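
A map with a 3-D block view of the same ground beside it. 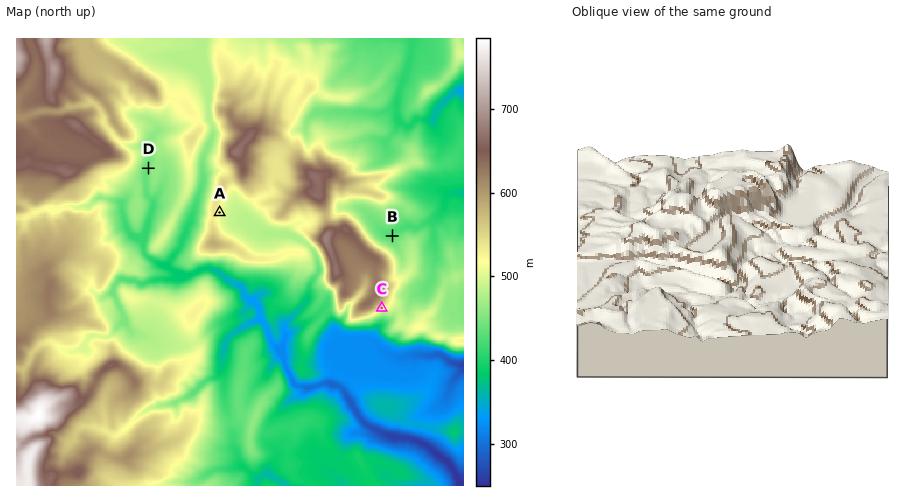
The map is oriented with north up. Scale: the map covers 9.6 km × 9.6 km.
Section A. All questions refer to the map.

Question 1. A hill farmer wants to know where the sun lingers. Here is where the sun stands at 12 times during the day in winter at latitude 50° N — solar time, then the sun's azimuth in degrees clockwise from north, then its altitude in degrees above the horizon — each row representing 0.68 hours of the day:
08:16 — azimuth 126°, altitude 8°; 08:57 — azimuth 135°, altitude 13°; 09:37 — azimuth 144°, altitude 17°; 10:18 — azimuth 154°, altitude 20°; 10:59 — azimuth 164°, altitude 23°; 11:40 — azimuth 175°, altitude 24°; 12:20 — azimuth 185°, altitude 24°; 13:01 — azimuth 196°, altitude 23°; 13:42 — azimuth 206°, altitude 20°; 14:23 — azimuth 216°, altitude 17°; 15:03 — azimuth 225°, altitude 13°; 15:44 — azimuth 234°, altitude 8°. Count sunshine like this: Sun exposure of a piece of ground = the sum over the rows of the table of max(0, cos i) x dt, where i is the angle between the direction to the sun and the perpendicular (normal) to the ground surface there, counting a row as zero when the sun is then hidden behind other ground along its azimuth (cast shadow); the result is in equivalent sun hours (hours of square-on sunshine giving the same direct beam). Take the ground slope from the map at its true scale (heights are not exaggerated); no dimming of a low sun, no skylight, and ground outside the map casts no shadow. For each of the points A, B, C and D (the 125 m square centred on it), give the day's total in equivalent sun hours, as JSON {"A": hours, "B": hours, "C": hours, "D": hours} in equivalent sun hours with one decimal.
{"A": 2.6, "B": 1.5, "C": 4.5, "D": 2.4}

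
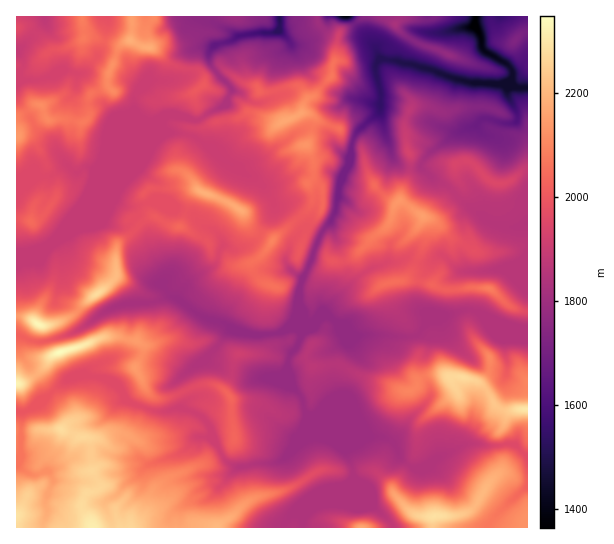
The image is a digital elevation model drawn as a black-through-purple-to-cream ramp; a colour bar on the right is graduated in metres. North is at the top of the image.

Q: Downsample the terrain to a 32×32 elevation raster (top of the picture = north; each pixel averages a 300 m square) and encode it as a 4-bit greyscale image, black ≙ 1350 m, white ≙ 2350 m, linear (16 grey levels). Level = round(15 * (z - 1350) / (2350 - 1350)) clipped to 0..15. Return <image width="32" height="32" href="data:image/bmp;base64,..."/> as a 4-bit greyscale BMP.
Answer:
<image width="32" height="32" href="data:image/bmp;base64,Qk12AgAAAAAAAHYAAAAoAAAAIAAAACAAAAABAAQAAAAAAAACAAATCwAAEwsAABAAAAAAAAAAAAAAABEREQAiIiIAMzMzAERERABVVVUAZmZmAHd3dwCIiIgAmZmZAKqqqgC7u7sAzMzMAN3d3QDu7u4A////AO3e7t3czMyod4iamL3ty7zt3e3dzLu7upd3d4rMzMy73c3t3My6mqqph3eLmZnNy7zN7cu7upiIiJmIiIiIrMu8zd3LuqqZiHd4d3d4iJq6vN3tzLqZmph3d3d3iIiJqrzd3MuqmZqYh3d3eImZq8uqvMupmZmaiId3d4mavM3dyqqqmrmZmYd3d3eaus3du9ypmau5iIh3Z4d4iave3KvN3KqruYeIh3eHd3iZupuqu83cvLqYiHd3d2Z3eIiZiL3Km7uql3Z3dmdnd3d4iHjMu6iIiHd3iIZmd4h3d4iZmqrcl3d3iJmXd4mZiJmaqJmZvMh3d4mqqHiJqqqpmYiImavId3iaqpl5mZmZmYiIiIiauYiJmaupiZqqqpmZiJmIiZmZqZqqqpeKu7upmIiqmIiZqqmruZqneJu8uYiImqmIiZmry6mZqWibupiIiJmZiImau6mZmrloqZiIiZiZmIiImrqYiZq5aIeHiZh4qZmYiImZiJmruXd2h3d2ZrqamIiIiJmbu7qWZodmVVa7u6mIiIiZq8y6hUaGZlVVq6qqmJmZiJqruWU1d2ZlRJmZq6iJmpiamqp1NWVDMyKZmZupiZl4iHiKljQzM0QziZqqu7l3Z3ZmaZUzNFZCNImaurzKdlVVVWeENFVEI1WYmrqsuGZmZTZmVVZlQxNE"/>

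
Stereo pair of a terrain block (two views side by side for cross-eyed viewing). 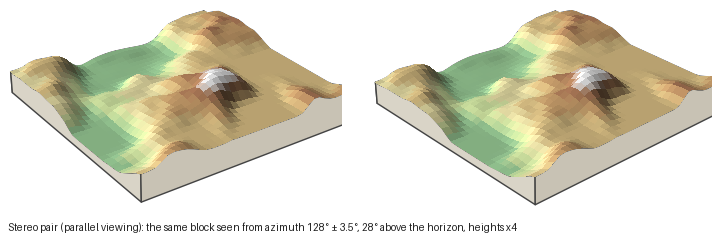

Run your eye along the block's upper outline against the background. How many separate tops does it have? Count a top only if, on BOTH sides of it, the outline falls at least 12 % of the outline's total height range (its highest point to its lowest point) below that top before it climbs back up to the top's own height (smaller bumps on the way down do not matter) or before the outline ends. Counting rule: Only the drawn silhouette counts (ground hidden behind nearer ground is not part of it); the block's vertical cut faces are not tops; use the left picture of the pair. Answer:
2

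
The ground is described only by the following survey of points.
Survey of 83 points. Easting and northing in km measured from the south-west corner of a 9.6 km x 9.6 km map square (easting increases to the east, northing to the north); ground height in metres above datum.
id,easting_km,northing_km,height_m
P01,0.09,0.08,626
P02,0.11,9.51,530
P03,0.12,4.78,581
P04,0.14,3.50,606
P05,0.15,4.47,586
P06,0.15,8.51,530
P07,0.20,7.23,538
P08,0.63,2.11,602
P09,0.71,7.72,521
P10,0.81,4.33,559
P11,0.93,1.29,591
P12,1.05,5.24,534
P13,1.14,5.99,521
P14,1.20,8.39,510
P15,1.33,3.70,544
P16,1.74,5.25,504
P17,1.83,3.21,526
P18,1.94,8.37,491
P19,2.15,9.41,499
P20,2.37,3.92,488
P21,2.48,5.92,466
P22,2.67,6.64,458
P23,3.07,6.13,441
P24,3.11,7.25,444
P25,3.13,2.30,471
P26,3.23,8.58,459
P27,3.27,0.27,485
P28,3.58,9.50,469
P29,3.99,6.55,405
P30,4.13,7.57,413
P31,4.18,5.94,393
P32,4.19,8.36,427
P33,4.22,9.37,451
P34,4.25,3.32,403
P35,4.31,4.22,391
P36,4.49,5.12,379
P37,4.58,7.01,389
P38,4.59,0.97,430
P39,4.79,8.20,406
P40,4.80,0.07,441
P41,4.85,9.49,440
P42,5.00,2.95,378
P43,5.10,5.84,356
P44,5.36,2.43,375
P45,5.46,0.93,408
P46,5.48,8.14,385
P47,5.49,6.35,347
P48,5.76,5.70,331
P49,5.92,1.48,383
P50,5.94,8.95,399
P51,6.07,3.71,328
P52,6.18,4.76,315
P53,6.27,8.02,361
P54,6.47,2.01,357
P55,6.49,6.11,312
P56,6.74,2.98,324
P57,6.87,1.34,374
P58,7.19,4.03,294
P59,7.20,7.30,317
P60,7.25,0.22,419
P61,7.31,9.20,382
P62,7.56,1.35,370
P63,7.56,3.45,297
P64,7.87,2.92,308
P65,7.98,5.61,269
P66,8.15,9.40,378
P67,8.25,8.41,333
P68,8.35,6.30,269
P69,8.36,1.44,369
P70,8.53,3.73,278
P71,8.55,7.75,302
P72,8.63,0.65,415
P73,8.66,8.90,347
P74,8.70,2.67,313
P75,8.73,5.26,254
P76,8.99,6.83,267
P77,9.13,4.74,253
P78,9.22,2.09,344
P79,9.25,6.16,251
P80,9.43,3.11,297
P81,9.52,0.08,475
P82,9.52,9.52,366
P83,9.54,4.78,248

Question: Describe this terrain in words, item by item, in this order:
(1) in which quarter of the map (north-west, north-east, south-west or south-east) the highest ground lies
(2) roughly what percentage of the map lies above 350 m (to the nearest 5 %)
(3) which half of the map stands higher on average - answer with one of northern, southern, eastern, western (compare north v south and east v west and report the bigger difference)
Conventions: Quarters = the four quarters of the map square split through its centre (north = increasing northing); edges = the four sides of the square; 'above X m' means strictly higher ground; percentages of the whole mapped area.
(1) Look to the south-west quarter for the highest ground.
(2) Roughly 70 % of the ground is higher than 350 m.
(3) Taken as a whole, the western half is higher than the eastern.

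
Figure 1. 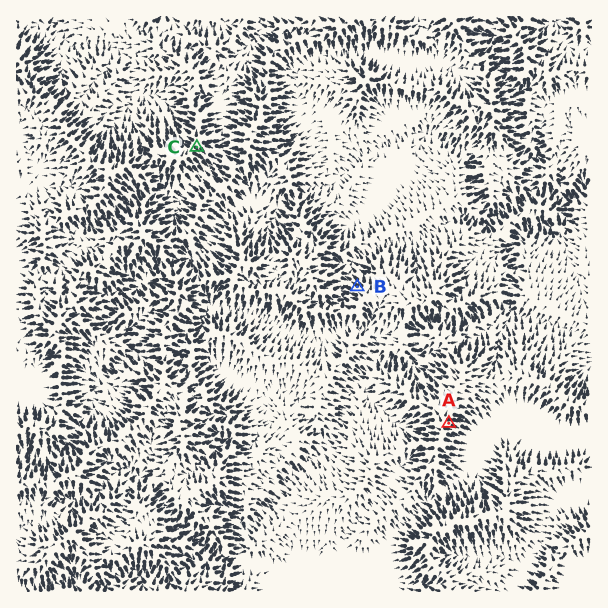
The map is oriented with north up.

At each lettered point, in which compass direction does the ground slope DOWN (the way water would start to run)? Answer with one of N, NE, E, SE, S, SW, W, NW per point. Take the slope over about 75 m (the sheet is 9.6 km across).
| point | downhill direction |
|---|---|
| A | E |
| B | NW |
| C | SE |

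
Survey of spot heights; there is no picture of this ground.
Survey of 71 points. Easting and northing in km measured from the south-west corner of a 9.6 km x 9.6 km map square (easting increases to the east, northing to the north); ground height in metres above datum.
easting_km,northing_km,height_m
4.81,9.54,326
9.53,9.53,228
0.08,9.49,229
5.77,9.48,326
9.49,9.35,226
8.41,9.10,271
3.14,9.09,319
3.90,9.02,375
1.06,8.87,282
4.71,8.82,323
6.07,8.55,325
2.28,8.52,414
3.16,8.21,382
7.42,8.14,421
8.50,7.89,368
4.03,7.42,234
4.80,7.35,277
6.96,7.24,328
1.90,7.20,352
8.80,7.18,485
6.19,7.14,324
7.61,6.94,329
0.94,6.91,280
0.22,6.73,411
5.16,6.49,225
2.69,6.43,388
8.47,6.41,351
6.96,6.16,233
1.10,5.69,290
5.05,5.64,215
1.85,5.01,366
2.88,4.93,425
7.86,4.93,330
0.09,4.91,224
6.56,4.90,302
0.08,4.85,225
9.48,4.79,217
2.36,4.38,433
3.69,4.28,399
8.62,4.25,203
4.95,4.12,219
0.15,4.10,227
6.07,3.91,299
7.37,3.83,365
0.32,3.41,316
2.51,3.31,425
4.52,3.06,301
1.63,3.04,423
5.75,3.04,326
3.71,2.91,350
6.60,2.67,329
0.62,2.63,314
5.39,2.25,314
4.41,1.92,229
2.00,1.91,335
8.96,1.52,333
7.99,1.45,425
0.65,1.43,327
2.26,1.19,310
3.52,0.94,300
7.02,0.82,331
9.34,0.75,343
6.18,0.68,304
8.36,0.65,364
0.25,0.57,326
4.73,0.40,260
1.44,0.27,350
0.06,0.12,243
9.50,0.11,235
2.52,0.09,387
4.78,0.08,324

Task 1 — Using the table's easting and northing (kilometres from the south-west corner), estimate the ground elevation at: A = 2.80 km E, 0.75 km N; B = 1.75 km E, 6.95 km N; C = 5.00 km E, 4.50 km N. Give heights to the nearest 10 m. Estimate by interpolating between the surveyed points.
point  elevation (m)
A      330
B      330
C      200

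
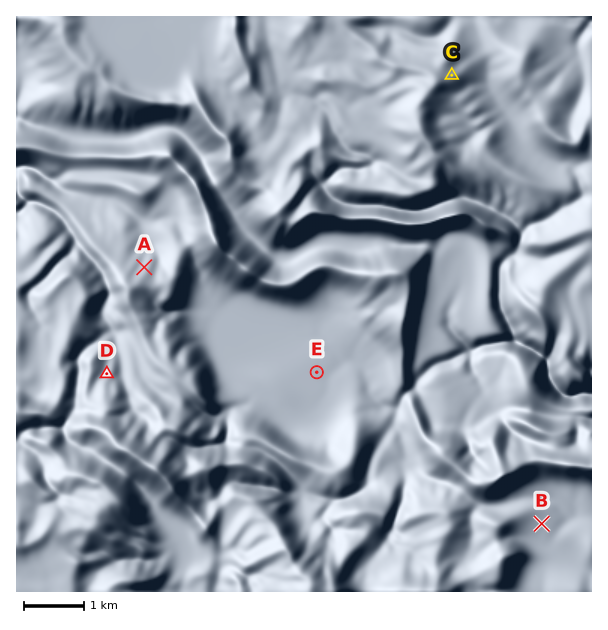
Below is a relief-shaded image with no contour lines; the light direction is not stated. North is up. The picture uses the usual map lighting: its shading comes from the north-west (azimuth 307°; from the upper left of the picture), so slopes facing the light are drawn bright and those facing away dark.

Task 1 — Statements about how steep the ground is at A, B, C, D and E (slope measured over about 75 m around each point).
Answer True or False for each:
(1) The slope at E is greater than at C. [False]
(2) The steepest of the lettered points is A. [True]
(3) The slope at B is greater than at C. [False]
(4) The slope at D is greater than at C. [False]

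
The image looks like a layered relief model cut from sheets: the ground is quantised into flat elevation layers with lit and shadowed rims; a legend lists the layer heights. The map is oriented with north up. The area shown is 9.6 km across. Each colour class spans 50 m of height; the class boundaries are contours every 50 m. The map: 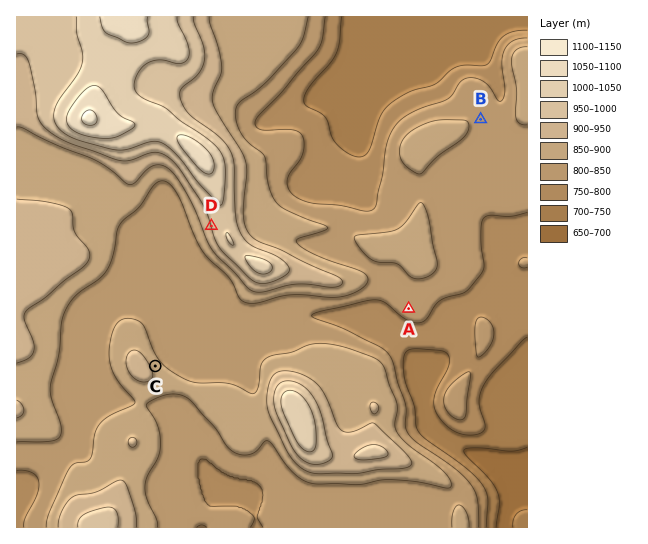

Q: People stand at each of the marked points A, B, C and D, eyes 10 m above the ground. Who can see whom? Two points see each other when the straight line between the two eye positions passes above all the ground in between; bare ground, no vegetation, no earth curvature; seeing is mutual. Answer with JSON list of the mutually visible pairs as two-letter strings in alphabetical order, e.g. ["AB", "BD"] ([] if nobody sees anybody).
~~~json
["AC", "CD"]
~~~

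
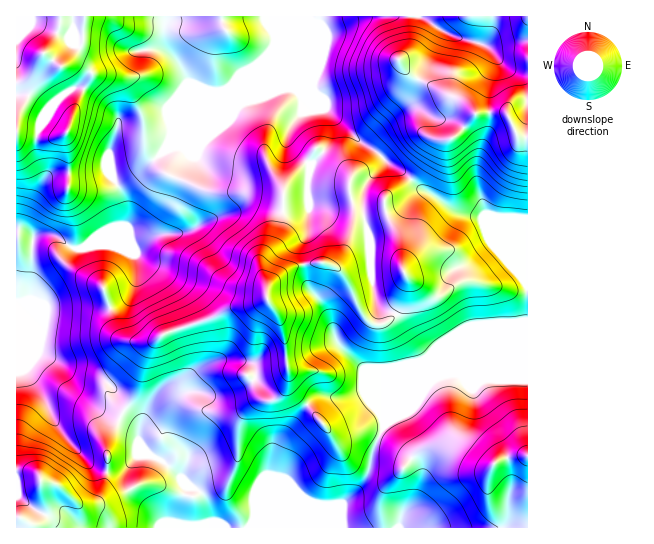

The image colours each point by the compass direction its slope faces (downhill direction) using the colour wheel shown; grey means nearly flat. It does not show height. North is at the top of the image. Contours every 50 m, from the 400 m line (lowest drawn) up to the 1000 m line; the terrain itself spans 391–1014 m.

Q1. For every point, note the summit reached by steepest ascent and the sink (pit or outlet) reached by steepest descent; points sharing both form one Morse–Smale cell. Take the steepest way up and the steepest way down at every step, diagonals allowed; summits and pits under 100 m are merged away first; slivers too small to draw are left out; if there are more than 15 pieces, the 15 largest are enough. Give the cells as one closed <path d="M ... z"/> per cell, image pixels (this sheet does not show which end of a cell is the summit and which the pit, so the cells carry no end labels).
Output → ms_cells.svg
<path d="M327 111l4 14-2 13-6 15-14 14 0 40-14 2-17 0-29-9-16 11-27 10-16 10-8 2-25 2-30 10-12 0 20 10 1 26-5 13-9 9-12 5-65 0-15-7-14 1 21 49 20 14 12 24 22 16 42 19 4 5 2 13 5 8 6 6 13 5 28 27 6 1 6 6 6 20 1 13 39 0 2-2 18-45 6-26 5-13 23-32 16-14 27 1 17-5 17 21 5 12 12-8 36-37 6-4 89 1 0-92-33-39-11-27-27-7-24-17-14-7-14-15-16-9-14-13-14-8z"/><path d="M527 16l-257 0-1 11 6 8 0 8-4 8-16 16-13 6-80 80-39 33-2 5 6 18 0 10-5 9-24 9-19 12-9-2-17-12-15 0-4 2-8-5-10-1 0 70 14 0 15 7 65 0 12-5 9-9 5-13-1-26-20-10 12 0 30-10 25-2 8-2 16-10 27-10 16-11 29 9 17 0 14-2 0-40 14-14 6-15 2-13-5-16 35 34 14 8 14 13 16 9 14 15 14 7 24 17 25 5 13 29 32 38z"/><path d="M269 16l-252 0-1 214 10 2 8 5 4-2 15 0 17 12 9 2 19-12 24-9 5-9 0-10-6-18 2-5 39-33 80-80 13-6 16-16 4-8 0-8-6-8z"/><path d="M458 375l-15 0-10 5-36 37-14 10-10 22-4 21-5 12-19 21-60 24 242 1 1-150-66-1z"/><path d="M17 303l-1 224 170 1-7-5 0-8 8-26 2-3-26-25-13-5-6-6-5-8-2-13-4-5-42-19-22-16-12-24-20-14z"/><path d="M363 392l-17 5-27-1-16 14-26 37-8 34-19 47 35 0 8-3 48-20 20-19 7-12 5-25 11-23-4-13z"/><path d="M190 487l-3 2-4 12-4 22 8 5 22 0 0-13-4-14-8-12z"/>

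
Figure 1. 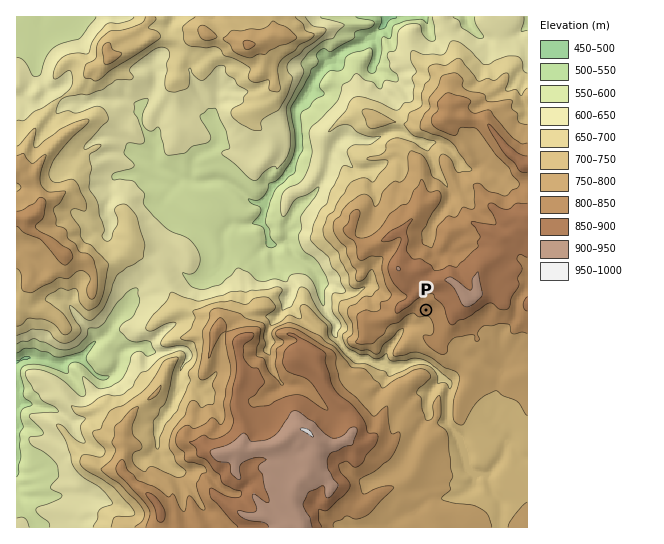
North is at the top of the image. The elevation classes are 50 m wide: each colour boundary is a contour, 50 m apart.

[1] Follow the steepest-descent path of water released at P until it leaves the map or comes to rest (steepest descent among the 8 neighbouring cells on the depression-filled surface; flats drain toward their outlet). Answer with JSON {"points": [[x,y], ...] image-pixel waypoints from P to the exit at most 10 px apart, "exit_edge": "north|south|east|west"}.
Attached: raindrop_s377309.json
{"points": [[426, 310], [425, 321], [414, 325], [403, 330], [394, 341], [387, 351], [383, 362], [373, 362], [362, 358], [351, 353], [341, 345], [335, 334], [335, 323], [327, 313], [323, 302], [321, 291], [319, 281], [314, 270], [305, 262], [294, 253], [287, 243], [277, 245], [269, 238], [266, 227], [262, 217], [265, 206], [267, 195], [275, 185], [285, 175], [291, 165], [297, 154], [298, 143], [298, 133], [297, 122], [295, 111], [302, 101], [311, 90], [314, 79], [322, 69], [333, 58], [343, 50], [354, 46], [365, 41], [375, 33], [383, 22], [383, 17]], "exit_edge": "north"}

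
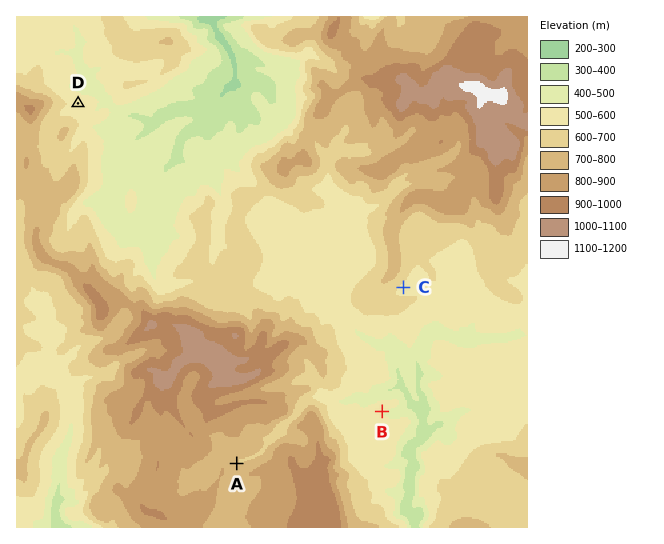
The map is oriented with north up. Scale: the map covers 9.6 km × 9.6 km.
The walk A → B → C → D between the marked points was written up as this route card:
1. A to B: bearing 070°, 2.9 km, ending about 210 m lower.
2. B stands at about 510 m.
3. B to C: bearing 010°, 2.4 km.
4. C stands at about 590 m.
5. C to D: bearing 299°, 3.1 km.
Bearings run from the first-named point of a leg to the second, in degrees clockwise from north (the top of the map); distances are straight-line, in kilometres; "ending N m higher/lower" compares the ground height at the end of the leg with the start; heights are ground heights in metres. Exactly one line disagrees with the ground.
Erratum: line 5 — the distance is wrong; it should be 7.0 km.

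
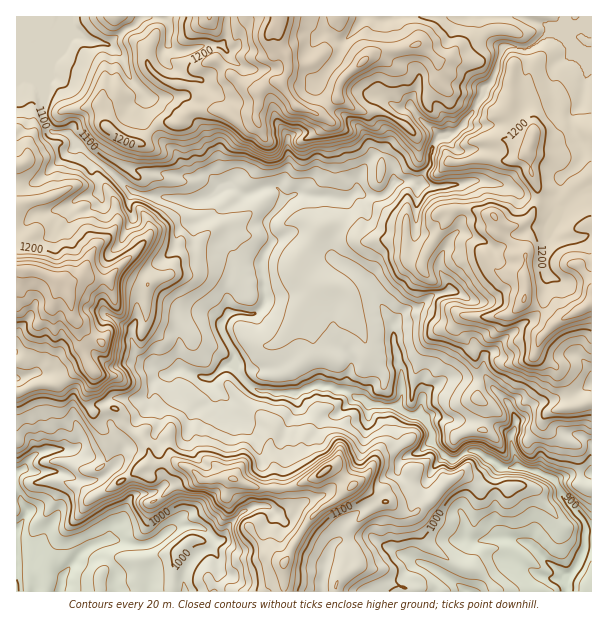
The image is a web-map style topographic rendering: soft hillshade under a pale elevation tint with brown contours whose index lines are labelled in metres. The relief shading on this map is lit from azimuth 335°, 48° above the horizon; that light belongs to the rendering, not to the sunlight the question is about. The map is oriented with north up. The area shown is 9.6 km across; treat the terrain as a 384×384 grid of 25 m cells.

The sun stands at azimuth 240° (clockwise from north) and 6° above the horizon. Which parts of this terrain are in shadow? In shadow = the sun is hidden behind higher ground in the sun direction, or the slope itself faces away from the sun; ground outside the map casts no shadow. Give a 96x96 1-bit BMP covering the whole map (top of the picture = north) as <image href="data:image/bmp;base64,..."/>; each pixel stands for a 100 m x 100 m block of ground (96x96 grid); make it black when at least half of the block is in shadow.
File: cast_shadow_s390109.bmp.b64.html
<image width="96" height="96" href="data:image/bmp;base64,Qk2+BAAAAAAAAD4AAAAoAAAAYAAAAGAAAAABAAEAAAAAAIAEAAATCwAAEwsAAAIAAAAAAAAA////AAAAAAACAAAAAAdjAAHAAHADAAAQAAfgAAPA4fADAAAAAAfgAA+Bw/AAAAAAAAfwAb4DgEAAAAAAAAfwP/gHgcAAAAAAAAf4P+AHA4wAAAAAAAP4f8AABwQAAAAAAAP4f4GADgYAAAAAgAH4fgEAAAYAAAADgAD8eAAAAAYAAAADAAB4IAAAAA8AAAAAAAA4AAAAAA8AAAAAAGAAAAQAAB7AAAAADGAAAAOAAD7AAAAAAAAAAYOAAHyAAAAAAAAAA8GAAPiAAAAAAAAAA8CAAPAAAAAAAIAAc9AAAeAAAAAAA/wAf5gDP+EAAAABB/wB/5iP/+EAAAAHB/wD/53f/4AAAAAPN/4D///f+AAAAAA///4D////sAAAAAA///4D//8/cgFgAAM///4D//4gYANgAAI8f5wD/74A4A8AAAA4DwAH//4B8AAAAAA4AAgH//4B8AAAABE8AAAA//wAMAAAADg+AAQA//wAcAAAAHweACYG//wA4AAAAPwAAP8P+7gB4AAAADwAA/8/wTAD4AAAAwQAB/8/g7AHgAAAAB4DDwAYA4AHAAEAAH8HDgAAA4ACAAAAA/8AHAAAA4AAAAAAB/+AAAAAA4AAAAIAD//AAAAAAwAEADwADf/AEAAABwAEAfgAAf/gMAAABwAAAeAAAf/gcAAABgAAAOAAAf/g8AAABgAAAAAAD//w4AAABgAAAAAAD//44AAABgAAAAAAP//44wAABAAAAAAAP//4AAAAAAAIAAAAP3/4AAAAAAB8AAAAfn/8AIAAAAD4BwAAfv/8AMAAAADgBwAAIP+YAMAAAAAAB4AAAP8AAMAAAAMAB8AABP+QAIAAAAcAB8AGTn+4AIAAAA8AB8D/zz/cAIAAAA4AB4D/75/+AAAAAAYAB4P/58/8AAAAAAABB4M/w+f8AAAAAAACB4AHw+P8AAAAAAAAA8AAB/P+AEAAAGAAA8AAD/v/AEAAAGAAAwAAD3v/gAAAAGAAAAAAB3v/gAAAAGAA8AAABn//wAAAAGAB+AAABH//wAAAAHAF+AAADP//4AAAAHH5/AAABP//8AAAAHPx+AAAHf//4AAAAHDjAAAAffAAAAAABgAAAYAA/8AAAAAABgAAA4AN/4AAAAAABgAAA4Af/wAAAAAAAAgAA4A//ABgAAgAABzAAgA/wAHgABwAABzgA4A/4APAABwAAB2AA4A/4AeAADwAAB8AA8AfwHAAAH4AwB8AA8DfwPAAAHwDwD8AA+D8AeAAAHgHwPxgA/AYAOAAAHAfg/IgAfgYAAAAAGD+Z+YQAEgYAAAAAGHx/sA4AAAQAAAAAAPj+AA8AAAAABgAAAfj8AB+AAAAAHAAAAfD8AD+AAAAAHAAAAeA4AA/AAAAAGDADAOAAABjAAAAAWHAHAMAAAADgAAAAUGAMAOAAAADgAAAAYOAcAeAAAAD3AAAAwGAcAfAAAcD/AAAAADAAAfIHA8D4AAAAADAAAeAAA+AAAAAAADAIAeAAA/AAwAAAAHAYAeBAB/AHwAAAAAAcAeBgD/gPAA="/>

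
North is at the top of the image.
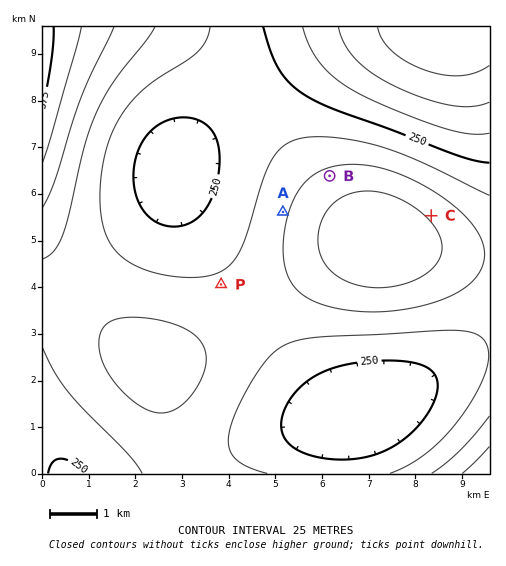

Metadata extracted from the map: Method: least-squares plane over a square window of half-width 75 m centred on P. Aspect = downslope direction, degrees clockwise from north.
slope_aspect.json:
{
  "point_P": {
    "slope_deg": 1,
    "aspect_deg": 344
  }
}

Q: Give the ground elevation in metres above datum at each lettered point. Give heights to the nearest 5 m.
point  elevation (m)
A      295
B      305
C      320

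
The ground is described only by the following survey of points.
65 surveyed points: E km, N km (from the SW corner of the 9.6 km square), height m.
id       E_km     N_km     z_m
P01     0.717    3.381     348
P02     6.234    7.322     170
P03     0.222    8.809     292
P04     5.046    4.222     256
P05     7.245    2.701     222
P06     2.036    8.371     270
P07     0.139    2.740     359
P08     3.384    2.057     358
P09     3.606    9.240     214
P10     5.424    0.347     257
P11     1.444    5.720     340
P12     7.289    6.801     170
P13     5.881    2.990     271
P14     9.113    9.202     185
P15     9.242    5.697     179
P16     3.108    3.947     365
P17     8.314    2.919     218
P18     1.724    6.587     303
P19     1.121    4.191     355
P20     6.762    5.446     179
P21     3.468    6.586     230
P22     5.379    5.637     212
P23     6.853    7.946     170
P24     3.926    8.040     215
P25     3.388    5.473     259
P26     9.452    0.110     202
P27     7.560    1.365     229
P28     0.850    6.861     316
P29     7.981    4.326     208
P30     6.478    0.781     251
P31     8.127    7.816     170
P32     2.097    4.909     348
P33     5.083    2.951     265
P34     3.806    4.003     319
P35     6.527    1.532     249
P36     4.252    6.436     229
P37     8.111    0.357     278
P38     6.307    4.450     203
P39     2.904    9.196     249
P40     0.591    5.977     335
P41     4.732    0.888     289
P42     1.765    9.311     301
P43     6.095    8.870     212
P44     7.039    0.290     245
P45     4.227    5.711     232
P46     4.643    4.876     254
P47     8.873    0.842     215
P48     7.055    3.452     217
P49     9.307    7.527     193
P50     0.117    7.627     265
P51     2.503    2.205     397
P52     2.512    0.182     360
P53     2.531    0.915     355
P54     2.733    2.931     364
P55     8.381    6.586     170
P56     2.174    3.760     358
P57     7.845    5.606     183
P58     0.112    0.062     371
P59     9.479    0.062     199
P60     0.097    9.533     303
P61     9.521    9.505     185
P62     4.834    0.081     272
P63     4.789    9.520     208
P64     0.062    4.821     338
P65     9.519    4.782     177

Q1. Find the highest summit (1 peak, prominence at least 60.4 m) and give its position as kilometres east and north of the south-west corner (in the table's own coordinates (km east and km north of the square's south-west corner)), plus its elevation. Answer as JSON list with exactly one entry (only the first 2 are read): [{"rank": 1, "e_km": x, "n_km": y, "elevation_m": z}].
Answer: [{"rank": 1, "e_km": 2.59, "n_km": 2.34, "elevation_m": 405}]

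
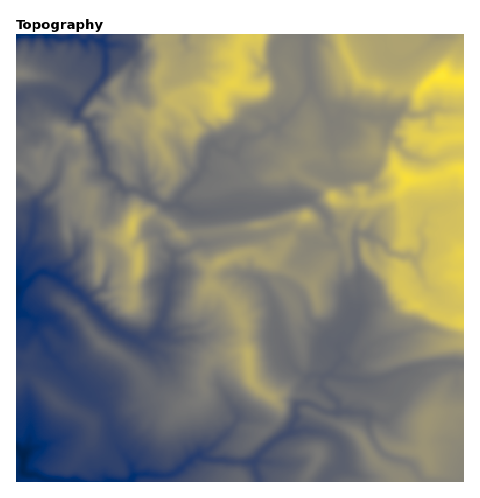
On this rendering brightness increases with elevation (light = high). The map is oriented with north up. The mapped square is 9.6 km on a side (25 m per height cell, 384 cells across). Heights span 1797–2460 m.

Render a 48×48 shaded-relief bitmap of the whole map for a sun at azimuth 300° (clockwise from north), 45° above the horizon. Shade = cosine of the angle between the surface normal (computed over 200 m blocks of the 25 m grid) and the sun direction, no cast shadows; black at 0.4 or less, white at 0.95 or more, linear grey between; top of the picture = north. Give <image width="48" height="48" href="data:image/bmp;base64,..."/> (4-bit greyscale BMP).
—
<image width="48" height="48" href="data:image/bmp;base64,Qk32BAAAAAAAAHYAAAAoAAAAMAAAADAAAAABAAQAAAAAAIAEAAATCwAAEwsAABAAAAAAAAAAAAAAABEREQAiIiIAMzMzAERERABVVVUAZmZmAHd3dwCIiIgAmZmZAKqqqgC7u7sAzMzMAN3d3QDu7u4A////AJh3ZmhmdnmHnMu7unerq7dIqqmaqYh3iKqpmGd3dnmIaMy7qXmqqspFirqZmJmHd6u6qph4iImYZGq6mFaqmat0erqXiZmHeIqqqqh3iImYdUaaqGFbu7uWerqZqZmHd2iZmql3iZiYZlVYu6YUq7uomqmaqqmHiHiZiZl3iZmZdmVVe7pyKKqZq5mqu7mHeIiZiJl3mZmah2ZmWKqWA5iZqpmqvLqHiHipiIiIqpmaqHdmZ5mHEZl4mpmprMuYiHiqiIiZq6maqphlaId2EGmXiYiZm8ypiWipiImZq7qZqql1eYiHQld5mZmZmry5iXiZiImZmqmZq7l2iZdmdmeZmZmZmau6iIiYiJmZmqmJq7p3mqY2iHd5mZh3eJqrqZmImZmIiZiJu7uYm6QleXZ3maqYZWZ4iJmImqqIiHiau8y6q6MViYZ4iqqqqXZURKqJmaupd3mru8zLu5QmiYV4iqmaq7qYdpqpmruneIeKu7u7u4M3mXVoiaqZmru6mJmqmrp2h1M4qZmaqoM2mXVWeKuph4iIiJmZqpdphTEGu4eJqnM2qXZDWJu7llZ3iamZmoWJmEAEzbh4qXVHqYhiN5q8qGaImbqrqHqru3ITrdp4mXVYmZmDNom8qpiJmbuqqKmMy3Elne2XiHZ4mJljRom8uYiZmZq5m7t4zHAEnO63d3eIiZl0NImryXmZmZiJmr22vaACas22RmdneJqWVGmruXmqmZmIec3HjMMCarzKZVeGVpqodom8uJu6qYmZlq7ZirQEWLu8ypiZdXmph6urqYq6qnmZp2vaqXU2dmiau7qrlmiJmKucyFiqqmmruFm7yyFpmXiZmZmaqGZ5p2q7ynipmWe8y4ia7nBJl5qru8uYmnRYqHeLyniZmVesy5l4z8Q2eImqqrzM3cZIh3d6uoiZmUabu6lmrthUeZiIiJmavMq4d3dnmXeJmUN8yql1jLioNpiHd4h3eJvdmJmqh2d3iJc425mGaJmqQXqYiIh2Zni8rMq9yGZnd6lkrIZ4qWeacjipmZmYd4iJqrzdy4iId4mFjJRJuXipdCWZmZqqmHiImZnPyZq7qqqXe6VJyompZESKmZmaqYiImZie14qqu7upeIVauomoZkJpmaqZqZiImqqcyZmGeIq7mGJ6qIqnaFAXiJqpmph4mrua3JiYd4isu3KMqIqnaIIBNoiJqph4maua7biqmaqrp4msyYq4aIdBAWd3mql3maqZ38q7qqqph82by6vKiIiGACZ3eamIiJiIncmrqrqYh4/qu6vcmImoQAAVd5mYd3dmWaVIiJmIiGjvuazMupq6ZEMAZ3mqh2ZVeMhGdkVniIWv16zKm7u7p2gwSHirmYh2it2GeFVWeIdd+77ZeavMuVVUeHm7upiIms7qiYd4iIhp7c77eJq7umIliHm7uYeImaztl5iJmIl5zN7siJq7qWQDiIrMuXeIiJrNuaqauomJut7biJvMuXQBiIrMuXeIiIiru7uqu6qqqb7ad6q8y4UAeIrNuHiIiIeKvA=="/>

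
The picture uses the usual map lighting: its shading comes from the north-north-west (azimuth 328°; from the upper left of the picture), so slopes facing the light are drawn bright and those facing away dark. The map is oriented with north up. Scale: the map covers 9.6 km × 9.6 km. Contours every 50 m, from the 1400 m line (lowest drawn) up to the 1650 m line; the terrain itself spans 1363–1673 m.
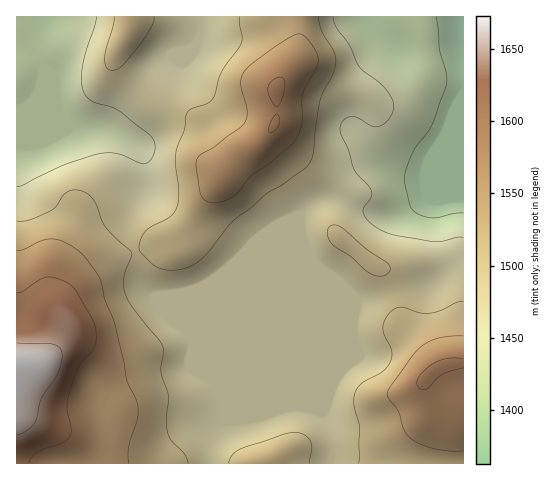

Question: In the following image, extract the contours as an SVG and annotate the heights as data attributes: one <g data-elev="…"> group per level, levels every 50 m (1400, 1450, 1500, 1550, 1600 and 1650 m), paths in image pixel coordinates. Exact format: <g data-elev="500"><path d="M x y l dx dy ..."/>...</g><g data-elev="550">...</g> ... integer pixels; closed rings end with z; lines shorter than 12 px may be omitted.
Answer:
<g data-elev="1400"><path d="M463 213l-9 0-20 5-8-1-8-3-7-7-6-24 0-10 6-16 5-10 16-22 14-41 0-11-7-24-3-32"/></g><g data-elev="1450"><path d="M463 237l-5 0-23 5-39-7-19-7-12-12-2-7 8-12 1-5-3-6-11-11-4-6-6-19-7-17 0-8 5-7 7-2 6 2 13 8 9 0 5-4 5-6 2-6 1-6-3-8-6-8-27-22-9-21-13-19-3-9"/><path d="M97 17l-14 47-2 16 2 11 8 10 26 8 32 25 6 10-2 12-5 6-4 2-27-10-9-1-10 1-34 11-42 20-5 1"/></g><g data-elev="1500"><path d="M188 463l-3-9-13-13-5-10-1-12 3-22-8-25 3-19-2-7-30-39-7-15-1-15 8-21-1-5-24-22-5-7-8-22-6-6-7-3-7-1-7 2-5 4-6 11-9 6-18 7-12 1"/><path d="M310 463l2-15-2-7-6-7-10-2-10 2-43 15-9 6-3 8"/><path d="M463 301l-5 1-17 8-11 3-10 0-15-5-7-1-6 3-6 7-2 6-1 6 9 21-1 11-8 10-22 13-5 6-2 6 0 10 6 21-1 36"/><path d="M375 276l7 0 6-2 2-5-2-5-21-15-25-21-7-3-5 2-2 3-1 5 5 9 19 13 16 14z"/><path d="M115 17l-10 42 1 8 6 3 10-4 16-19 13-20 3-10"/><path d="M239 17l0 7 3 12 0 6-21 31-7 24-6 6-18 6-4 6-1 14-7 17-2 9 3 38-3 16-7 8-22 12-7 12-1 7 2 4 11 12 9 5 10 1 9 0 9-3 8-5 11-10 26-32 18-13 14-13 18-11 21-14 4-6 4-11 3-25 4-28 13-25 3-12-2-10-13-23-2-12"/></g><g data-elev="1550"><path d="M129 463l0-16 8-27 1-14-2-8-9-17-12-56-10-25-6-23-18-24-11-8-10-5-14-1-22 10-7 1"/><path d="M463 336l-24 2-9 3-9 5-8 9-22 30-4 10 2 4 9 12 6 20 8 8 11 6 12 4 16 2 12 0"/><path d="M209 202l12 0 14-7 15-19 21-14 20-17 6-8 5-15 1-28 3-9 10-16 2-8-1-6-3-7-12-13-7 0-16 9-28 20-8 10-2 10 6 26-2 12-5 5-24 19-16 9-4 6 4 32 3 6z"/></g><g data-elev="1600"><path d="M29 463l2-5 7-6 25-9 7-6 1-9-4-21 1-10 10-30 17-20 1-14-3-13-16-27-4-6-7-5-12-4-8-1-8 4-16 11-5 1"/><path d="M463 359l-15-1-14 5-14 12-3 6 0 4 3 4 6 0 16-14 21-7"/><path d="M269 132l5-1 5-6 0-7-2-4-7 10z"/><path d="M276 106l3-1 5-14 1-9-4-5-8 3-5 8 2 9z"/></g><g data-elev="1650"><path d="M17 435l10-4 8-8 6-24 16-24 5-19-1-7-7-5-37-1"/></g>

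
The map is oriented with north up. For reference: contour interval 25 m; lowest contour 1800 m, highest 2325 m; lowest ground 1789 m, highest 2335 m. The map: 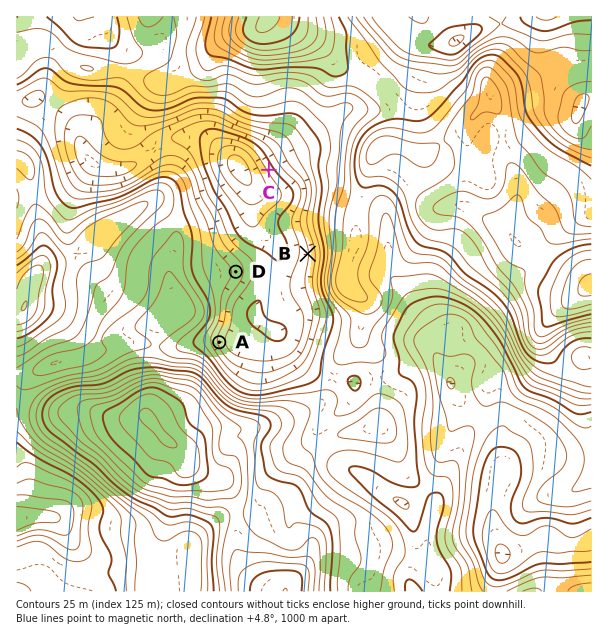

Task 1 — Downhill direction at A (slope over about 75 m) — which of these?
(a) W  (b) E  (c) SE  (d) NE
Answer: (b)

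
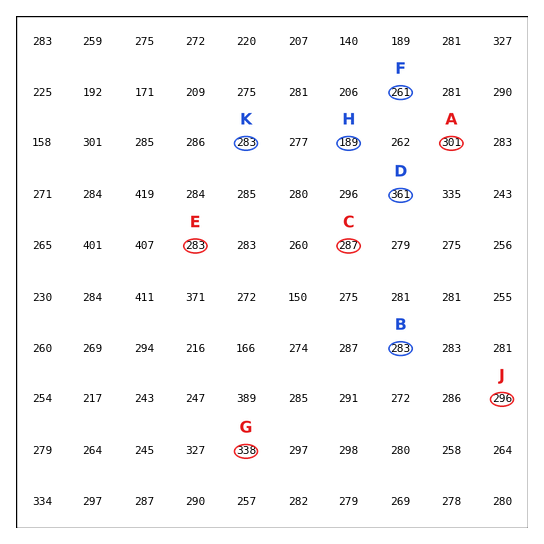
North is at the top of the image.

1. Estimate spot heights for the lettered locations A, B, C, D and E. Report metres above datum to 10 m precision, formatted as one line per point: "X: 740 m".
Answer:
A: 300 m
B: 280 m
C: 290 m
D: 360 m
E: 280 m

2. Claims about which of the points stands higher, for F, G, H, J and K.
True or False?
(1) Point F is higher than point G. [False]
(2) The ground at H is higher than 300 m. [False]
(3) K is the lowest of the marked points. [False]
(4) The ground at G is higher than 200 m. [True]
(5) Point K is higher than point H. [True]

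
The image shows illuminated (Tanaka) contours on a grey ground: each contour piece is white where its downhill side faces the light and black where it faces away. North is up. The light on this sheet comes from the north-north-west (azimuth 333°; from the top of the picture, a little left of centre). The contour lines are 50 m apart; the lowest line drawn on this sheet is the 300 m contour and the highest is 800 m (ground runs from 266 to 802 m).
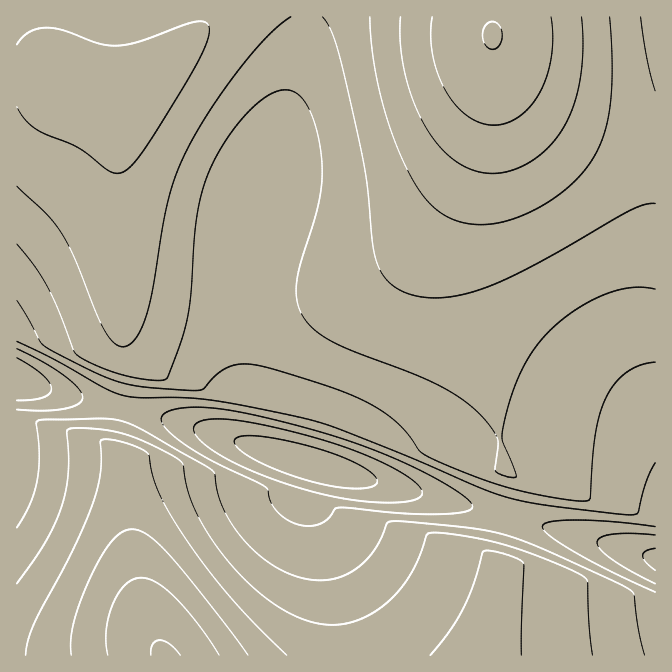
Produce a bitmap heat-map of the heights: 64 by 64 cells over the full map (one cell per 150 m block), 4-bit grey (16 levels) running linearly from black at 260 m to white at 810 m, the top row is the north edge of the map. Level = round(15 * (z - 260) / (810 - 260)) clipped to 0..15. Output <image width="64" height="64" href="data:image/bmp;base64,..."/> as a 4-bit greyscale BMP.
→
<image width="64" height="64" href="data:image/bmp;base64,Qk12CAAAAAAAAHYAAAAoAAAAQAAAAEAAAAABAAQAAAAAAAAIAAATCwAAEwsAABAAAAAAAAAAAAAAABEREQAiIiIAMzMzAERERABVVVUAZmZmAHd3dwCIiIgAmZmZAKqqqgC7u7sAzMzMAN3d3QDu7u4A////AIiJmaqrvMzMzLuqmZiIh3d3d3eIiIiIiIiIh3d3ZmZViImZqqu8zMzLu6qZiId3d3d3d3iIiIiIiIiHd3dmZVWIiZmqq7vMzLu6qZiId3d3d3d3d4iIiIiIiId3d2ZlVXiImaqru8zLu6qZiId3d2Znd3d3eIiIiIiIh3d2ZmVVeIiZmqu7u7u6qZiId3ZmZmZmd3d3iIiIiIiHd3ZmZVV3iImaq7u7u7qpmId3ZmZmZmZnd3eIiIiIiId3dmZlVXeIiZqqu7u7qpmId2ZmZmZmZmZ3d3iIiIiIh3d2ZmVUd3iJmaqru6qpmId2ZmVVVVVmZmd3eIiIiIiHd3ZlVDJnd4iZqqqqqpmId2ZlVVVVVVZmZ3d3iIiIiId3ZUQyIWZ3iJmaqqqpmId2ZlVVVVVVVWZmd3eIiIiIdmVEMyIRZnd4iZmqqpmYh3ZlVVRERFVVVmZ3d4iIh3ZlRDMyIRFmZ3iJmZqpmYh3ZlVURERERFVWZmd3d3dmVURDMyIiIlZnd4iZmZmYh3ZlVUREREREVVVmZmZmVVVERDMzMzMzVmZ3iJmZmYiHdmVURERERERFVVVVVVREREREREREREVVZneIiZmZiHdmVVREREREREREQzRERERERFVVVVVVVVVmZ3iImZiId2ZVRERERDMzIiIiMzNERFVVZmZmZmVVVVZneIiIiId2ZVVEREMyIhEREiIjNERVZnd3d3dmZVVVVmd4iIiIh3ZlVUQzIhERERESIjNEVmd4iId3d2ZmVVVWZ3iIiIiHdmVUMyERAAABESIzRFZ3iIiIh3d3ZmZVRVZneIiIiIdmVDIhEQAAABEiM0VWd3iIiIiHd3dmZlVFVmd4iIiHdlQzIhEQABERIjNFZnd3iIiIiId3d2ZmZUVWZ3iIh3ZVQyIhEREREiM0VWZmd3eIiIiIh3d3ZmZlVVZnd3dmVUQzIiERIiMzRVVmZmd3d4iIiIiHd3dmZmZVVVVVVVVUQzMiIiMzRFVVZmZmd3d4iIiIiId3d2ZmZkREREVVVUREQzNERFVVVmZmZnd3d4iIiIiIh3d3dmZmMzMzREVVVVVVVVVmZmZmZmZnd3d4iIiIiIiHd3d2ZmYiIjNEVWZmZmZmZmZmZmZmd3d3eIiIiIiIiId3d3dmZhIjNFVmd4iId3dmZmZmZ3d3d3iIiIiIiIiIh3d3d3ZmIjNFZ3iJmYiHd3ZmZnd3d3d4iIiIiIiIiIiId3d3d2YjRWZ4mZmZiId3d3d3d3d3iIiIiIiIiIiIiIh3d3d3d0VWeImZmZmIh3d3d3d3d4iIiIiIiIiIiIiIiId3d3d3Vnd4iZmZmZiId3d3d3eIiIiIiJmZmZmIiIiIiHd3d3dmd4iZmZmZmIh3d3d3eIiIiImZmZmZmZmIiIiIh3d3d2d3iJmZqpmYiId3d3eIiIiJmZmZmZmZmZiIiIiId3d3Z3iImZqqmZmIh3d3d4iIiJmZmZmZmZmZmZiIiIiIh3d3eImZqqqpmYiHd3d3iIiImZmZmZmZmZmZmYiIiIiIiHeIiZmqqqmZiId3d3eIiImZmZmZmZmZmZmZmYiIiIiId4iJmaqqqZmIh3d3d4iIiZmZmZmaqqmZmZmZmIiIiIh4iJmaqqqpmYiHd3d3iIiJmZmZmqqqqqqZmZmZmIiIiIiJmZqqqqmZiId3d3eIiImZmZmqqqqqqqqpmZmZmYiIiImZqqqqqpmIh3d3d3iIiJmZmqqqqqqqqqqpmZmZmZmImZmqqqqqmYiHd3d3eIiImZmaqqqqqqqqqqqZmZmZmYmZmqqqqqqZiId3d3d3iIiZmZqqqqqqqqqqqqqZmZmZmZmaqqqqqpmYh3d3d3eIiJmZqqqqq7u7u7qqqqqZmZmZmaqqqqqqmZiHd3d3d4iImZmqqqu7u7u7u7qqqqmZmZmaqqqqqqqpmIh3d3d3eIiZmaqqu7u7u7u7u6qqqpmZmaqqqqqqqqmYiHd3d3d4iImZqqq7u7u8u7u7uqqqqpmaqqqqu7uqqZmId3d3d3iIiZmqq7u7zMzMy7u7uqqqqaqqqqu7u6qqmYh3d3d3eIiJmaqru7zMzMzMy7u6qqqqqqqqu7u7uqqZiId3d3d4iJmaqru7zMzMzMzMu7uqqqqqqqu7u7u6qpmYiHd3d3iImZqqu7zMzd3dzMzLu7qqqqq7u7u7u7uqqZiId3d3eIiZmqq7zMzd3d3dzMy7uqqqq7u7u7u7u7qqmYiHd3eIiJmaq7vMzd3d3d3czLu6qqq7u7u7u7u7uqqZmIh3d4iImaqrvMzd3d3d3d3My7uqqru7u7u7u7u7qqmYiIiIiIiZqqu8zN3e7u7d3czLu6qpu7u7u7u7u7uqqZmIiIiIiZmqu7zN3e7u7u3d3Mu7qqm7u7u7u7u7u7qqmZiIiIiJmaq7zM3e7u7u7t3cy7uqqbu7u7u7u7u7u6qpmYiIiImZqrvM3d7u7u7u3dzMu6qpu7u7u7u7u7u7qqqZmIiImZqqu8zd7u7v7u7t3My7qqm7u7u7u7u7u7u6qpmZiImZmqu7zN3u7v/+7u3dzLuqmbu7u7u7u7u7u7qqqZmZmZmaq7zM3e7v///u7d3Mu6qZu7u7u7u7u7u7u6qqmZmZmZqrvM3d7u///+7t3cy7qpm7u7u6qqqqu7u7qqqpmZmZqqu8zd3u7///7u3dzLuqmaqqqqqqqqqqu7u6qqqZmZmqq7zM3e7v///u7d3Mu6qZ"/>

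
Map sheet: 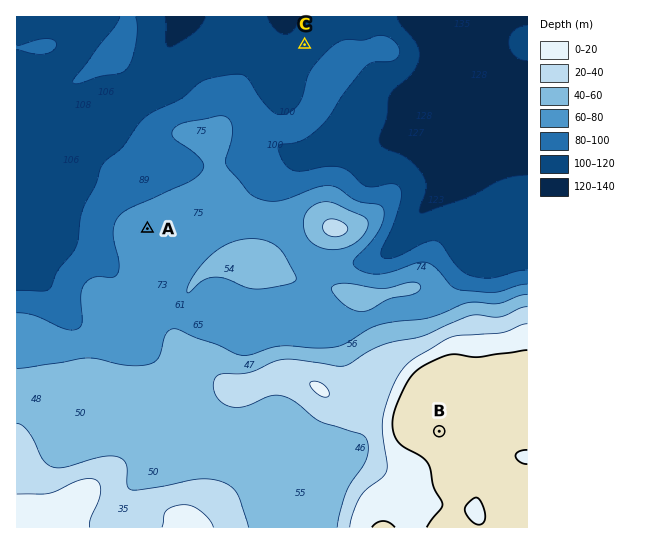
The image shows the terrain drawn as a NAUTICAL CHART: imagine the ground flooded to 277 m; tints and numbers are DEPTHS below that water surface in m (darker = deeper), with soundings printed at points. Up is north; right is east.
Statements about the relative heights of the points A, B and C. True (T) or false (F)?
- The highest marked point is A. F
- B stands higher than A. T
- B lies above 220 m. T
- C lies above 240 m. F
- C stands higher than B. F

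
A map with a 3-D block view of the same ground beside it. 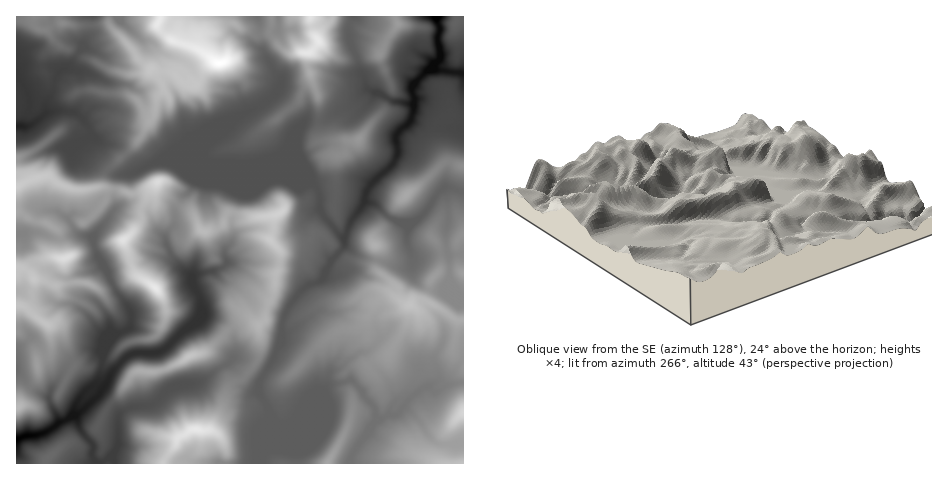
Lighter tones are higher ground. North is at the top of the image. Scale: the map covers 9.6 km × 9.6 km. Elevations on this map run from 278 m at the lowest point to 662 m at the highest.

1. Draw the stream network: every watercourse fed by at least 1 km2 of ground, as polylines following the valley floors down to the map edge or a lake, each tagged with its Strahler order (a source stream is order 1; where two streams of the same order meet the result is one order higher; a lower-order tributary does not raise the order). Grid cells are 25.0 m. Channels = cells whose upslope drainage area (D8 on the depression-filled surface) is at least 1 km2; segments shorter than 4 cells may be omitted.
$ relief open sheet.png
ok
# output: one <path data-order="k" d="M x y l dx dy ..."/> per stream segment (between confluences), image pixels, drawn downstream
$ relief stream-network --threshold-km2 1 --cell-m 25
<path data-order="1" d="M267 445l0-34"/><path data-order="1" d="M374 427l1-1 0-14"/><path data-order="2" d="M288 425l-7 0-14-14"/><path data-order="1" d="M297 425l-9 0"/><path data-order="3" d="M68 418l-5 3-4 2-5 4-11 6-7 2-10 0-7 4-2 0"/><path data-order="2" d="M375 412l0-5-11-10-3-7-10-9-4 0-11 3-6 0-5 6"/><path data-order="2" d="M267 411l-2-9-5-6 0-15 2-4 10-15 5-14 6-6 0-9"/><path data-order="2" d="M325 390l-2 0-35 35"/><path data-order="1" d="M433 384l-6 4-3 0-8 5-11 11-9 12-10 0-2 2-3 0-6-6"/><path data-order="3" d="M106 383l-2 5-3 3-2 4-8 8-1 0-9 9-3 1-5 0-5 5"/><path data-order="1" d="M218 369l-8 7-9 6-15 1-4 3-3 0-12 5-16 14-4 1-11 0-11 4-7 8 0 29-15 15-7 0-4-4 2-12-13-15-3-5-1-7-1-1-8 0"/><path data-order="1" d="M354 357l-5 3-9 9-4 0-7 5-1 2 0 8-2 2-1 4"/><path data-order="2" d="M283 333l0-12 5-14 10-13 7-7 6-3 3 0 6-3 6-5 1-6 3-5 3-6 11-13 2-11"/><path data-order="1" d="M294 328l-6 5-5 0"/><path data-order="2" d="M193 287l7 10 0 3 1 1 0 13-40 37-3 2-22 0-9 3-15 15-6 12"/><path data-order="1" d="M227 263l-4 4-5 2-3 2-5 0-7 2-6 0-4 3 0 11"/><path data-order="1" d="M412 255l-5-10 0-15-10-10"/><path data-order="1" d="M166 241l0 3 6 12 8 9 10 11 2 0 0 10 1 1"/><path data-order="1" d="M446 241l0-13 2-6 0-22-3-11-5 1-2 3-12 18-8 9-21 0"/><path data-order="2" d="M94 239l0 6 2 7 8 10 2 5 3 3 1 8 6 13 8 9 7 12 0 14-1 2-8 5-3 0-10 14-6 13-1 3 0 13 4 5 0 2"/><path data-order="3" d="M346 235l4-11 0-2 14-19 0-4 1-2"/><path data-order="2" d="M397 220l-8-3-13-13-7-2-4 0 0-5"/><path data-order="1" d="M68 218l7 12 5 5 10 1 4 3"/><path data-order="3" d="M365 197l0-5 5-5 2-5 18-15 3-3 3-5 2-6-1-10-1-2 0-5 2-4 12-10 3-9 0-11"/><path data-order="2" d="M316 188l4 7 0 13 2 3 1 5 19 21 4-2"/><path data-order="2" d="M234 182l49 0 7 4 22 0 4 2"/><path data-order="1" d="M169 166l7 1 16 15 42 0"/><path data-order="1" d="M304 157l1 3 9 14 2 14"/><path data-order="2" d="M207 151l0 4 27 27"/><path data-order="1" d="M83 139l5-2 3-5-2-5-4-3-1-4-7-7-2-1-6 0-1-1-15 0-7 2"/><path data-order="2" d="M46 113l-10 9-8 4-11 0"/><path data-order="3" d="M413 102l-1-17 25-25"/><path data-order="1" d="M363 76l4 12 2 2 6 1 3 4 8 2 7 5 9 0 1 1 9 0 1-1"/><path data-order="1" d="M78 71l-2-1-5 0-1-1-4 0-3 1"/><path data-order="1" d="M452 71l-15-1 0-10"/><path data-order="2" d="M63 70l-7 6-1 2-1 4 0 7-8 14 0 10"/><path data-order="1" d="M269 61l2 2 3 8 6 6 0 10-11 14-13 8-7 2-42 40"/><path data-order="3" d="M437 60l2-3 0-15-1-1 1-16-1-1 0-7 2 0"/><path data-order="1" d="M78 53l-3 3-2 5-10 9"/><path data-order="1" d="M141 40l-9-9-1 0-7-7-2 0-7-7"/>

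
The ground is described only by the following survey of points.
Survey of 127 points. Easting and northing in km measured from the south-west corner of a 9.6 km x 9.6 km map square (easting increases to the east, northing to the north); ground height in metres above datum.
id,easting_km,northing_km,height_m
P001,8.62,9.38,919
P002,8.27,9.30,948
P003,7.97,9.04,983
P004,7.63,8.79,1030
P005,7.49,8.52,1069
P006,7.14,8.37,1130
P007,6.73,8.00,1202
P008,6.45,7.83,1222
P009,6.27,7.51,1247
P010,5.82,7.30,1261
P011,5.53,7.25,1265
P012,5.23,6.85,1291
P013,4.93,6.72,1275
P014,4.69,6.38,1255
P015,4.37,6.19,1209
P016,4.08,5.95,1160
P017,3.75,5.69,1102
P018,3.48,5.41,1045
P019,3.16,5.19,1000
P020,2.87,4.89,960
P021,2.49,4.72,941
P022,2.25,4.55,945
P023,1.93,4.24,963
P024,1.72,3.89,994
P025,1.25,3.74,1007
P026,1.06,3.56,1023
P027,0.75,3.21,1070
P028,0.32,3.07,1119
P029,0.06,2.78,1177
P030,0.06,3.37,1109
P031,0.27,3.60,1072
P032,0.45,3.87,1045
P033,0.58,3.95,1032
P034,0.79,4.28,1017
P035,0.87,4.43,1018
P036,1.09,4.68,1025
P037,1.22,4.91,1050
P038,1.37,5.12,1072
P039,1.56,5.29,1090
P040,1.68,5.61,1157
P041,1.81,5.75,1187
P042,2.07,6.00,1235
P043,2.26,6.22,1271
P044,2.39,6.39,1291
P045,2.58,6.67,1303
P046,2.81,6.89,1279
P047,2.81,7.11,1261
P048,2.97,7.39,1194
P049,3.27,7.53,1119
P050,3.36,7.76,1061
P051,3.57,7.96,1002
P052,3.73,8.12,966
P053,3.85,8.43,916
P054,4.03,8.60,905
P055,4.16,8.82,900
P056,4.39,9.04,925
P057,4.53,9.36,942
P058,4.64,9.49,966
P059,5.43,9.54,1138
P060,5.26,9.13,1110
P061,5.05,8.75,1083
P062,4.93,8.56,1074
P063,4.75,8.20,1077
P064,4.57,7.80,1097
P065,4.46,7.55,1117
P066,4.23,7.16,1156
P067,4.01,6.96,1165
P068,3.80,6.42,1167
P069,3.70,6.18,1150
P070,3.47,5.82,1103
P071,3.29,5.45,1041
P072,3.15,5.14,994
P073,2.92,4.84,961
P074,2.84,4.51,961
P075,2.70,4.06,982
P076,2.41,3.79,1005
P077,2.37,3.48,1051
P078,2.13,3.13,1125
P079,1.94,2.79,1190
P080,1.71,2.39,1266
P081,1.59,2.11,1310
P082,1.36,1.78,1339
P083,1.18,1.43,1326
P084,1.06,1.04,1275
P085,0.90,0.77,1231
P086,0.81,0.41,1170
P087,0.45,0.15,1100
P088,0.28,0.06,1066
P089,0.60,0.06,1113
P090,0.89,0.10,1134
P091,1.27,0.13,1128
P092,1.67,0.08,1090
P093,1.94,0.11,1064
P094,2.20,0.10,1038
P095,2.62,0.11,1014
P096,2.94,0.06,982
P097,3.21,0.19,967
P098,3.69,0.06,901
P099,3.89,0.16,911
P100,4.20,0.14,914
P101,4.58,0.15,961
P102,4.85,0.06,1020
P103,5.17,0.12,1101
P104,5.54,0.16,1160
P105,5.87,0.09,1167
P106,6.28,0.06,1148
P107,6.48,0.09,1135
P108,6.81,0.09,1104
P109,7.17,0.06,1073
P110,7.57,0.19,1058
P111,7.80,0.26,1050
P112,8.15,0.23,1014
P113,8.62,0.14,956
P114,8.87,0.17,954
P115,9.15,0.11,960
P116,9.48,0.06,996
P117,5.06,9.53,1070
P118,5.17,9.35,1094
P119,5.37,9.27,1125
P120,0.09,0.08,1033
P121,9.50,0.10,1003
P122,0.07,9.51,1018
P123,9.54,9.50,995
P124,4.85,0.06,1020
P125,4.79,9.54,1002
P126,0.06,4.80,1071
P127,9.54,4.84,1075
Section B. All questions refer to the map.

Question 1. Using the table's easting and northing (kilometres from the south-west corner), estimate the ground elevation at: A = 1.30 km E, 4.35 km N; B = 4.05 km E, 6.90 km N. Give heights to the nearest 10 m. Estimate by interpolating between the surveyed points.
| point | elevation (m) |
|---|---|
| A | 980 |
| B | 1170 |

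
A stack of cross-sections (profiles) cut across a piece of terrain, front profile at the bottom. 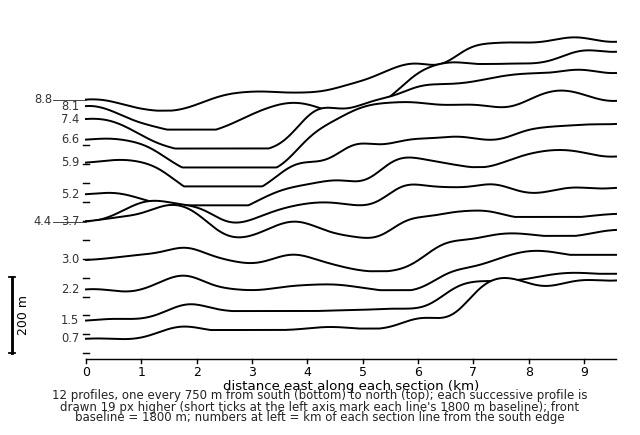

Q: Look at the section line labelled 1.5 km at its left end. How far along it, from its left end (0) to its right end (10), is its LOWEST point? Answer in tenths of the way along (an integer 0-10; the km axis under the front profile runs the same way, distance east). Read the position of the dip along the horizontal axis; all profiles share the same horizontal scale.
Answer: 0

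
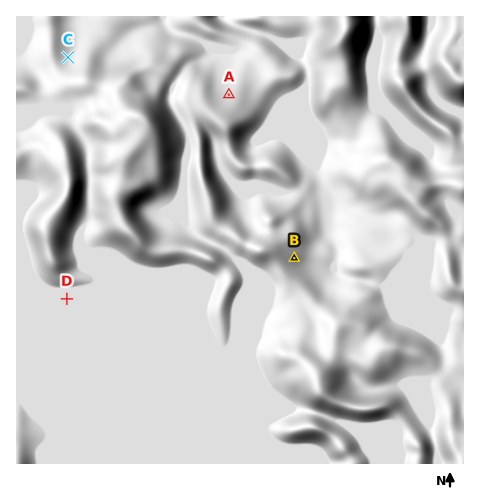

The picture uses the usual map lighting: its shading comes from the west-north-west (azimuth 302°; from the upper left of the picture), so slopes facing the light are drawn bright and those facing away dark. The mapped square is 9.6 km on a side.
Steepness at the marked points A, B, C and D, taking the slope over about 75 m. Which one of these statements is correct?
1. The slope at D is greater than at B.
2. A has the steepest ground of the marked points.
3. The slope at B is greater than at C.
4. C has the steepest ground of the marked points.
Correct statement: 3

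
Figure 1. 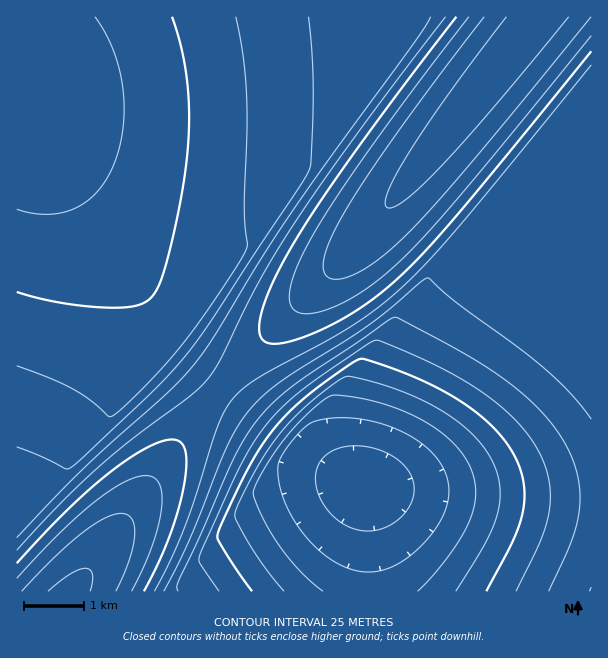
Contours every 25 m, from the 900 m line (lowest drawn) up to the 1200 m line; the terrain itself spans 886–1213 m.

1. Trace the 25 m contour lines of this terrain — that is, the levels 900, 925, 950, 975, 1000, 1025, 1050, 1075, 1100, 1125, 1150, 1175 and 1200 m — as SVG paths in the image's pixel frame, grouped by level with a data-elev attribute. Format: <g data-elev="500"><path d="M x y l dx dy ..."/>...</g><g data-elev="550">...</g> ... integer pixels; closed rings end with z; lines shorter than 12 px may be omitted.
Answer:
<g data-elev="900"><path d="M357 530l-15-7-13-11-10-15-3-15 1-14 7-11 12-8 15-3 23 2 19 9 15 13 4 7 2 9 0 9-3 9-6 9-8 8-10 6-9 3-10 1z"/></g><g data-elev="925"><path d="M363 572l-12-3-12-5-12-7-12-10-20-25-7-13-6-15-4-23 3-13 18-25 9-8 7-4 18-3 20 0 21 4 21 6 18 9 15 12 12 13 6 14 3 15-2 15-7 16-12 17-15 15-17 11-16 6z"/></g><g data-elev="950"><path d="M323 591l-23-20-20-25-18-30-8-18-1-6 4-10 9-17 23-31 28-29 10-8 8-2 21 2 22 5 22 8 20 9 17 10 14 12 12 14 8 13 3 12 2 14-2 13-5 15-9 17-12 18-16 19-14 15"/></g><g data-elev="975"><path d="M284 591l-19-24-17-25-12-23 0-9 23-46 24-35 16-16 18-16 22-17 9-4 23 5 25 8 23 9 19 11 18 11 15 13 12 14 9 14 5 13 3 14 0 13-3 14-12 28-29 48"/><path d="M95 17l10 16 8 17 6 18 4 19 1 20-1 19-3 20-6 18-7 15-9 12-11 10-12 7-13 5-15 1-15-1-15-4"/></g><g data-elev="1000"><path d="M252 591l-19-27-15-25 1-9 14-32 25-46 25-33 16-16 19-16 33-23 11-5 51 17 24 12 21 11 19 14 15 13 12 14 10 15 6 13 4 15 1 14-2 15-10 28-27 51"/><path d="M172 17l9 28 5 30 3 32 0 31-4 38-8 43-12 48-9 24-6 7-7 5-11 3-16 2-24-1-27-4-48-11"/></g><g data-elev="1025"><path d="M219 591l-19-28-1-6 35-78 18-35 20-26 24-23 69-49 12-6 57 24 46 27 19 14 16 14 13 16 10 15 7 15 4 15 1 15-1 15-8 30-25 51"/><path d="M236 17l8 48 3 51-3 91 3 38-2 7-8 14-34 51-26 34-34 37-30 28-5 0-18-16-21-13-52-21"/></g><g data-elev="1050"><path d="M178 591l-1-4 2-6 21-45 30-71 14-25 13-20 16-18 22-18 92-63 8-4 66 35 46 29 18 15 17 16 13 16 10 16 8 17 5 16 2 17-1 16-8 32-22 49"/><path d="M308 17l4 34 1 36-1 45-2 36-8 15-92 140-22 30-24 27-93 88-6 0-23-11-25-10"/></g><g data-elev="1075"><path d="M164 591l27-54 36-91 11-20 12-16 12-14 16-12 90-58 58-48 3 0 26 24 61 44 27 21 27 26 21 26"/><path d="M431 17l-17 26-124 172-31 48-45 73-18 26-27 30-91 82-61 64"/></g><g data-elev="1100"><path d="M154 591l28-57 13-36 22-70 7-17 9-12 12-12 15-10 67-37 30-18 24-17 23-19 26-26 31-36 130-159"/><path d="M446 17l-89 117-63 90-33 54-39 79-14 21-18 18-58 43-36 30-37 36-42 45"/></g><g data-elev="1125"><path d="M144 591l24-51 9-25 6-24 3-21 0-15-4-11-6-4-11 0-15 6-18 10-21 15-43 39-51 53"/><path d="M456 17l-100 134-38 53-25 41-19 36-12 30-3 21 2 6 5 4 9 2 12-2 18-5 19-9 37-20 34-27 27-26 33-37 136-167"/></g><g data-elev="1150"><path d="M132 591l19-42 6-19 4-18 1-15-2-11-4-7-7-3-9 0-12 4-15 9-17 12-36 31-43 46"/><path d="M469 17l-94 124-34 50-24 37-17 32-9 24-1 18 2 6 4 3 7 3 9-1 12-3 15-5 30-18 29-24 27-27 33-38 133-162"/></g><g data-elev="1175"><path d="M116 591l13-30 5-24 1-9-2-7-4-5-6-2-7 0-9 3-23 14-28 25-34 35"/><path d="M484 17l-83 111-54 80-15 28-7 19-1 15 1 5 4 3 6 1 7 0 20-8 22-16 24-22 65-72 118-144"/></g><g data-elev="1200"><path d="M90 591l2-16-2-5-4-2-6 1-9 5-23 17"/><path d="M506 17l-56 75-40 59-21 39-4 11 1 5 1 2 6-1 12-7 36-34 54-61 74-88"/></g>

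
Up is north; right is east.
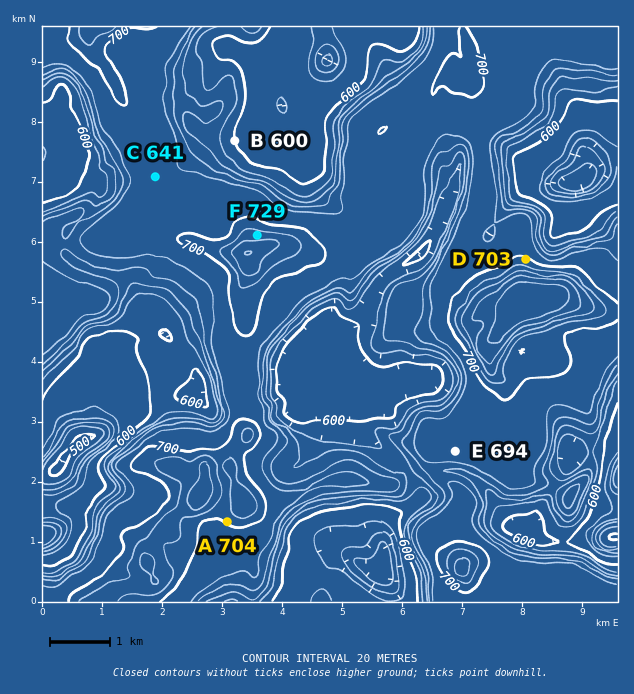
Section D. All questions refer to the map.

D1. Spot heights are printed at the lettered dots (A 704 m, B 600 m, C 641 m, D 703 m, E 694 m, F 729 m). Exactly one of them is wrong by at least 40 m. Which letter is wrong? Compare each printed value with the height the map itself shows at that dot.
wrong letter C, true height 691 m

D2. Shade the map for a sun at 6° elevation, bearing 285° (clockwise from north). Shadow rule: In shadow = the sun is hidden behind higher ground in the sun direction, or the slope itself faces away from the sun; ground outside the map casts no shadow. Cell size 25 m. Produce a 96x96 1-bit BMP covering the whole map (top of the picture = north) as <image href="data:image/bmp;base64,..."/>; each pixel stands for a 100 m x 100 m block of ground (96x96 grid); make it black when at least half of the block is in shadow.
<image width="96" height="96" href="data:image/bmp;base64,Qk2+BAAAAAAAAD4AAAAoAAAAYAAAAGAAAAABAAEAAAAAAIAEAAATCwAAEwsAAAIAAAAAAAAA////AAAAAAAADAB/H8AAAAAAAAAAAB4+H/AAAAAAAAAAAB8ID/gAAACAAAAAAA8AD/gAAAHgAAAAAAMAD/AAAAPwAAAAAAAAD/gYAAHwAAwAAAAAD/gwAAHgABgAAAAAB/8gAACAAAAAAAAAB/8BAAAAAAwAAAAAB/+DgAAOAB8AAAAAA/+DgAAeAD8AAAAAA/+AAAB/AD8AAAAAA/+AAAD/AP8AAAAAA/+AAAH/AP8AAAA4Df/AAAH/AP8AAAA8HP/gAAD+AP8AAAAcHD/AAAD4YP8AAAAeGA8YHwDw8H8AAAAOAAAAHwDAeH8AAAAOAAAAHgAAED+AAAAMAwAACAAAAD/AAAAMRwAAAAAAPx/wAAAMz4AAAAAAP4/4AAAAR4AAAAAAP8/8AAAAB4AAAAAAH8/+AAAAA+AAAAAAH83/AAAAPeAAAAAAH89/gAAAHeAAAAAAD89/gAAAGfAAAAAAD48/AAAAB/AAAAAADw8wAAAAD/AAAAAADg8AAAAAD/AAAAAAAB8AAAAAD/AAAAAAAB8AAAAAD/AAAAAAAA8AAAAAH/AAAAAAAA8AAAAAD/AAAAAAAA/AAAAAD/AAAAAAAAfwAAAAD/AAAAAMAAf+AAAAD/AAAAAeAAP/gAAAD/AAAAAfAAP/wAAAD/gAAAAfgAH/4AAAD/wAAAAfwAA/8AAAD/wAAAAP4AAf+AAAB/4AAAAP8AAP+AAAA/8AAAAH/gAP/AAAAf+AAAAD/+AH/4AAAf/AAAAA/+AD/8AAAP/AAAAAH8AAP+AAAH/AAAAAAwQAH8AAAD/OAAAAAAAAH4AAAB/PAAAAAHwADwAAAAfPgAAAAPwABgAAAAHPwAAAAPgAAAAADgAP4AAAAGAAAAAAHgAP8AAAAAAAAAAADgAH/AAAAAAAAAAADAAD/wAAAAAAAAAAAAAA/4AAAAAAAAAAAAAAP8AAPAAAAAAAAAAAH8AAPgAAAAAAAAAAD+AAfwAAAAAAAAAAB+AAf4AAAAAAAAAAA/AAf4AAAAAAAAAAA/AAfgAAAAAAAAAAAfAAPAAAAAAAAAAAAfgcEAAAAAAAAAAAAfgf8AAAAAAAAAAAAPgf/gAAAAAAAAAAAPgf/4AAAAAAAAAAAPwf/+AAAAAAAAAAAPwf/+AAAAAAAAAAAPwf//AAAAAAAAAAAPwf7/AAAAAAAAAAAOwf5/AAAAAAAAAAAOw/4/AAAAEAAAAAAOw/4eAAAAOAAAAAAEA/8eAAAAPAAAAAAAAf/+AAAAPHAAAAAAAP/8AAAAeHgAAAAAAB/8AAAAeHwAAAAAAA/8AAAAcDwAAAAAAAP8AAAAcB4AAAAAAAP8AAAAYB4AAAAAAAP8AAAA8B4AAAAAAAP4BAAA+A4AAAAAAAPwDwAAeAwAAAAAAAPgDwAAeAgAAAAAAAHgDgAAfQAAYAAAAADAAAAAf4AA8AAAAAAAAAAAf8AA+AAAAAAAAAAAP+AA8AAAAAAAAAAAP/AAcAAAAAAAAAAAH/AAAAAAAAAAAAHAH+DAAAAAAAAAAAHAD4HAAAAAAAAAA="/>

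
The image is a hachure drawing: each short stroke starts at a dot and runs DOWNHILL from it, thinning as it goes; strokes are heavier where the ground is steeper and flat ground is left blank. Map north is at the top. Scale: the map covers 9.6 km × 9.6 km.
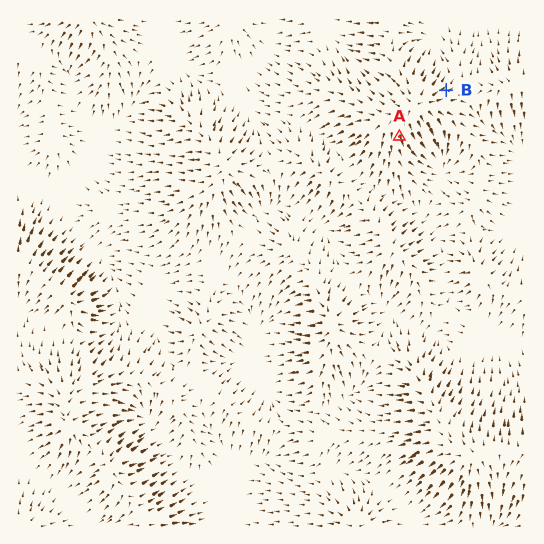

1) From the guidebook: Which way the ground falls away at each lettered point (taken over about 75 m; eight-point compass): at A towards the S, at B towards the NE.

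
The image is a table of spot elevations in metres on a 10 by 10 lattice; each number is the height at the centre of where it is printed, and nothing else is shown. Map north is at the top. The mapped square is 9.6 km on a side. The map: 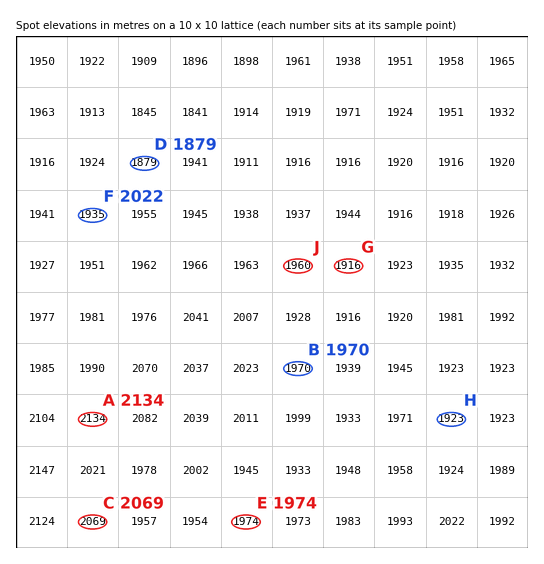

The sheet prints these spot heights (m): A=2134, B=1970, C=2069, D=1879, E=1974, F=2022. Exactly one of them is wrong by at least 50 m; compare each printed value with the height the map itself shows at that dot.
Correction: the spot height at F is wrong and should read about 1935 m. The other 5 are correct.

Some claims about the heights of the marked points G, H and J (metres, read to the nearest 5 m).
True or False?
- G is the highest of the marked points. False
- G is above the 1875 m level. True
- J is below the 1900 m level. False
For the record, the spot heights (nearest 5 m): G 1915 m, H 1925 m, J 1960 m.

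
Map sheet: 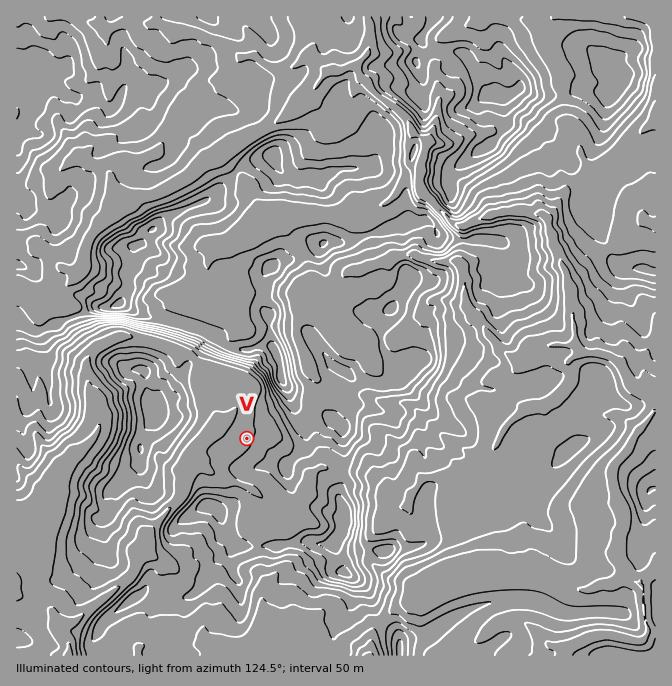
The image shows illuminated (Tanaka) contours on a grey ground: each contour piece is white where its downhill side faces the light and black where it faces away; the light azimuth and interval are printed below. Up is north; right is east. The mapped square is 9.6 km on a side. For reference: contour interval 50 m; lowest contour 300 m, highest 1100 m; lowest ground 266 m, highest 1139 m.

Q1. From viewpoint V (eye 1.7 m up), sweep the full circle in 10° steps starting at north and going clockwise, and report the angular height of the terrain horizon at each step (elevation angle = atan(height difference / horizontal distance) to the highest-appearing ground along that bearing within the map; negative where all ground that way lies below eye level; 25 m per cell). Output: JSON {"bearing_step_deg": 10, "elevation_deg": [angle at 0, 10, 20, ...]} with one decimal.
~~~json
{"bearing_step_deg": 10, "elevation_deg": [13.4, 13.5, 16.2, 20.4, 18.9, 16.5, 14.9, 13.7, 12.5, 10.6, 9.9, 9.1, 10.2, 10.2, 8.6, 8.2, 7.8, 7.2, 6.2, 4.9, 6.9, 7.5, 2.8, -1.5, 1.5, 3.4, 5.3, 5.5, 7.4, 7.7, 5.9, 6.8, 9.0, 8.7, 10.1, 11.8]}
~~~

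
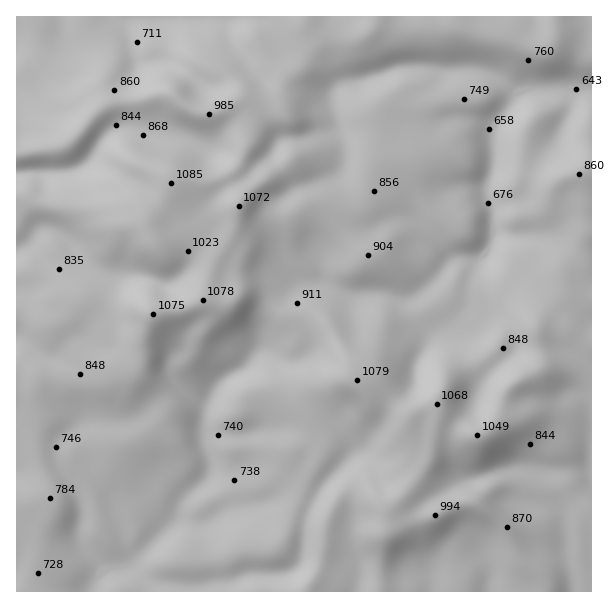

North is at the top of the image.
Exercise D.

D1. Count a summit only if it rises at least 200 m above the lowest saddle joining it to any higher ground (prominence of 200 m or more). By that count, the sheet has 1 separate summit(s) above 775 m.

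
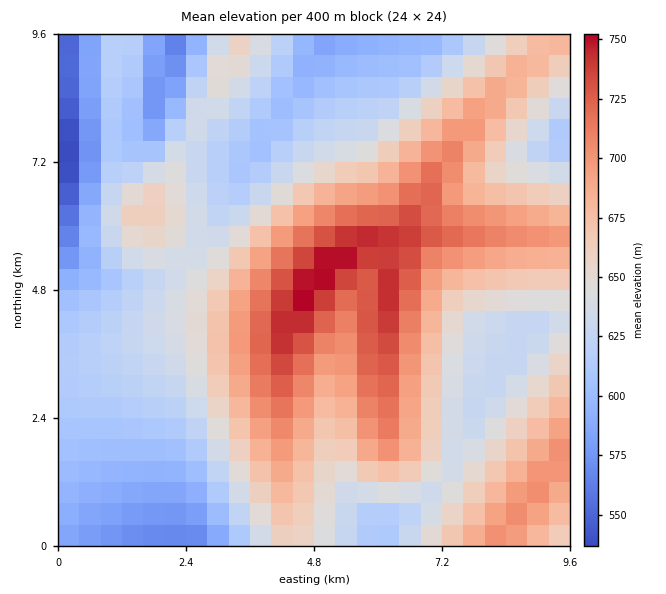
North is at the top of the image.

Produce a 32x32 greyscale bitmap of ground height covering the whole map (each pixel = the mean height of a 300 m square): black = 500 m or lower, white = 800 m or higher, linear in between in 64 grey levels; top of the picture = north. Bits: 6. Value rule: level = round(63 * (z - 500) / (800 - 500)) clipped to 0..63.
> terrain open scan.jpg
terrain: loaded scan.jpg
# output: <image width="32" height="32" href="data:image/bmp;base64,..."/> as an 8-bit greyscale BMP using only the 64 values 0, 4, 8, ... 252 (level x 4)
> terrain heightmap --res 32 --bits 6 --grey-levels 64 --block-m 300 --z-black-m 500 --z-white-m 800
<image width="32" height="32" href="data:image/bmp;base64,Qk02CAAAAAAAADYEAAAoAAAAIAAAACAAAAABAAgAAAAAAAAEAAATCwAAEwsAAAABAAAAAAAAAAAAAAEBAQACAgIAAwMDAAQEBAAFBQUABgYGAAcHBwAICAgACQkJAAoKCgALCwsADAwMAA0NDQAODg4ADw8PABAQEAAREREAEhISABMTEwAUFBQAFRUVABYWFgAXFxcAGBgYABkZGQAaGhoAGxsbABwcHAAdHR0AHh4eAB8fHwAgICAAISEhACIiIgAjIyMAJCQkACUlJQAmJiYAJycnACgoKAApKSkAKioqACsrKwAsLCwALS0tAC4uLgAvLy8AMDAwADExMQAyMjIAMzMzADQ0NAA1NTUANjY2ADc3NwA4ODgAOTk5ADo6OgA7OzsAPDw8AD09PQA+Pj4APz8/AEBAQABBQUEAQkJCAENDQwBEREQARUVFAEZGRgBHR0cASEhIAElJSQBKSkoAS0tLAExMTABNTU0ATk5OAE9PTwBQUFAAUVFRAFJSUgBTU1MAVFRUAFVVVQBWVlYAV1dXAFhYWABZWVkAWlpaAFtbWwBcXFwAXV1dAF5eXgBfX18AYGBgAGFhYQBiYmIAY2NjAGRkZABlZWUAZmZmAGdnZwBoaGgAaWlpAGpqagBra2sAbGxsAG1tbQBubm4Ab29vAHBwcABxcXEAcnJyAHNzcwB0dHQAdXV1AHZ2dgB3d3cAeHh4AHl5eQB6enoAe3t7AHx8fAB9fX0Afn5+AH9/fwCAgIAAgYGBAIKCggCDg4MAhISEAIWFhQCGhoYAh4eHAIiIiACJiYkAioqKAIuLiwCMjIwAjY2NAI6OjgCPj48AkJCQAJGRkQCSkpIAk5OTAJSUlACVlZUAlpaWAJeXlwCYmJgAmZmZAJqamgCbm5sAnJycAJ2dnQCenp4An5+fAKCgoAChoaEAoqKiAKOjowCkpKQApaWlAKampgCnp6cAqKioAKmpqQCqqqoAq6urAKysrACtra0Arq6uAK+vrwCwsLAAsbGxALKysgCzs7MAtLS0ALW1tQC2trYAt7e3ALi4uAC5ubkAurq6ALu7uwC8vLwAvb29AL6+vgC/v78AwMDAAMHBwQDCwsIAw8PDAMTExADFxcUAxsbGAMfHxwDIyMgAycnJAMrKygDLy8sAzMzMAM3NzQDOzs4Az8/PANDQ0ADR0dEA0tLSANPT0wDU1NQA1dXVANbW1gDX19cA2NjYANnZ2QDa2toA29vbANzc3ADd3d0A3t7eAN/f3wDg4OAA4eHhAOLi4gDj4+MA5OTkAOXl5QDm5uYA5+fnAOjo6ADp6ekA6urqAOvr6wDs7OwA7e3tAO7u7gDv7+8A8PDwAPHx8QDy8vIA8/PzAPT09AD19fUA9vb2APf39wD4+PgA+fn5APr6+gD7+/sA/Pz8AP39/QD+/v4A////AEhEQDw8ODg4OEBQYHCAjIR4cGhcXGh0gIyYpKyknJCITEhEQEBAPDxASFhoeIiQhHxwaFxcYGx4hJCcqKykmJBMTEhIRERERERQYHCAjJSIfHRoZGhoaHSAiJSgrKygmFBQTExISEhITFhoeISUmIyAdHB4fHx0cHiAjJikrKigVFBQUFBMTFBUYHCAjJyckIR4gIyQjIR4cHyEkJykrKRYVFRUVFRUVFhoeISUpKCUiICMnKSckIBwdICIlJyorFhYWFhYWFhYYHB8jJyopJiMiJiosKSUhHRseICMlKCoXFxcXFxcYGBkdISUpLConJCMnKy0qJiEdGxweISMmKRcXFxgYGBkZGx8jJiotLCkmJSktLiomIh0bGx0fIiQnGBgYGBkZGhocICQoKy8tKicmKi4vKyYiHRsbGx0gIiUYGBkZGhobGx0hJSktMC8sKCcrLzAsJyIeHBsbHB4gIxgYGRkaGxwcHiImKi4xMS4qKSwwMSwoIx4cGxsbHB8hGBgZGhobHB0fIiYqLjIyLywqLTAyLSkkHxwcGxsbHR8YGBkaGxwdHh8iJiouMjQyListMTIuKiUgHRwbGxobHhcXGBkaGx0eHyImKi4xNDQwLS0xMy8rJiEeHRwcHBwdFRYXGBkbHB4fISUpLTA0NTMwLjAzMSwnIyEgIB8fHx8UFBUXGBobHR4gIycrLzI1NTIwMDMyLSgmJSQjIyIiIhESFRgbHBwcHR8hJSktMDM1NTIwMjMuKikoJyYmJSUlDhIXGx0fHx4cHR8iJyouMDM1NTMyMy8tLCsqKSkpKCgNEhccICEgHx0bHR8jJyotMDEzMzMyMTAvLi0sLCsqKgsRFx0iIiEfHRsaHB8jJyosLi8vLzAxLi0sKyopKCgnChAWHSEjIR8dGhkaHB8jJigqKyssLjAuKignJyYlJCMIDhUbHR8hHhwaGBcaHB8hJCYnJygrLi8rJiQjIiEgHwcNExkZGR8eGxkYFhcaHB4fISIjJSgrLiwoJCAeHR0cBw0TGBcVGh4bGRgXFhgaHB0dHh8iJSgrLSklIR4bGRgHDRMYFhIWGxwaGRcWFhgaGxwcHB8iJSgrKycjIBwZFwgNExgWERIYHRwaGBcVFhgZGhoaHB8iJSgqKSUiHxsYCQ4UGRcSEBUbHhwaGBYVFhgYGRkZGx4hJCcpJyQhHhsKDxQZGBIPExkfHhwaFxUVFhcXFxcYGx4hJCYoJiMgHgoPFBkYEw4RFx4gHhsYFRMUFRYWFhYXGh0gIyYnJiMgCg8UGhkUDw8VGyEgHRoWExMTFBUVFRUXGhwfIiUnJiMKDxQZGRQPDRIZHyIeGxcUERITExQUFBQWGRweISQmJg="/>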